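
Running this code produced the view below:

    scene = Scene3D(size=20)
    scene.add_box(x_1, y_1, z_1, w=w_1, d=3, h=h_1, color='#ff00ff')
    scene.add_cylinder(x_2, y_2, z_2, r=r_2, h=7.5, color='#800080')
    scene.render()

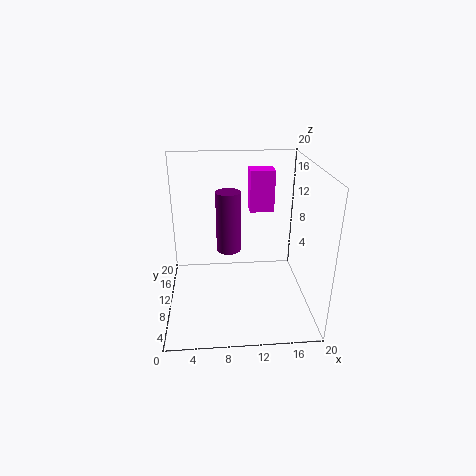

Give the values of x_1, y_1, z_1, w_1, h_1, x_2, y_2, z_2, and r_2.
x_1 = 12; y_1 = 13; z_1 = 12.5; w_1 = 3.5; h_1 = 6; x_2 = 8.5; y_2 = 6; z_2 = 10.5; r_2 = 1.5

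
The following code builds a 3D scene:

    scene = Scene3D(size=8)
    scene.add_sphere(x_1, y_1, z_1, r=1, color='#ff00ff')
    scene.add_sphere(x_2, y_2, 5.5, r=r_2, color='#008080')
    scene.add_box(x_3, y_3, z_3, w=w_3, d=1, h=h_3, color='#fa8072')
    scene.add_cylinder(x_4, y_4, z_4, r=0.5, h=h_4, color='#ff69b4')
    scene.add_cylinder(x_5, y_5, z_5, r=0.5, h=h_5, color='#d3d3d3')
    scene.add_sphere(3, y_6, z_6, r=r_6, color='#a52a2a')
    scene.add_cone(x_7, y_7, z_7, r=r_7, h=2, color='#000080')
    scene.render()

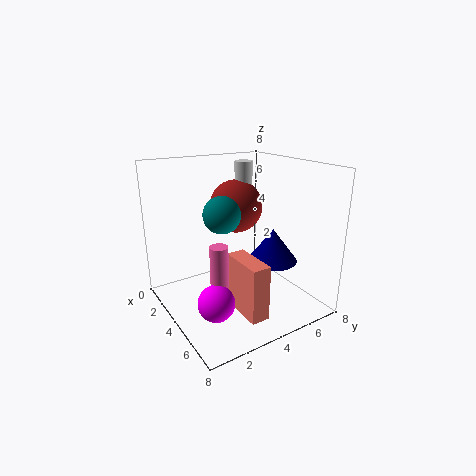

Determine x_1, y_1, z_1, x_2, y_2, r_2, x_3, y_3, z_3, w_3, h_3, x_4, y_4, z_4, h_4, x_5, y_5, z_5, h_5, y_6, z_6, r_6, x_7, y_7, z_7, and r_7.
x_1 = 5; y_1 = 2; z_1 = 1; x_2 = 4; y_2 = 3; r_2 = 1; x_3 = 4.5; y_3 = 3; z_3 = 0.5; w_3 = 2.5; h_3 = 3; x_4 = 4.5; y_4 = 2.5; z_4 = 1.5; h_4 = 2.5; x_5 = 3; y_5 = 5; z_5 = 6; h_5 = 2; y_6 = 4.5; z_6 = 5.5; r_6 = 1.5; x_7 = 4; y_7 = 6.5; z_7 = 2; r_7 = 1.5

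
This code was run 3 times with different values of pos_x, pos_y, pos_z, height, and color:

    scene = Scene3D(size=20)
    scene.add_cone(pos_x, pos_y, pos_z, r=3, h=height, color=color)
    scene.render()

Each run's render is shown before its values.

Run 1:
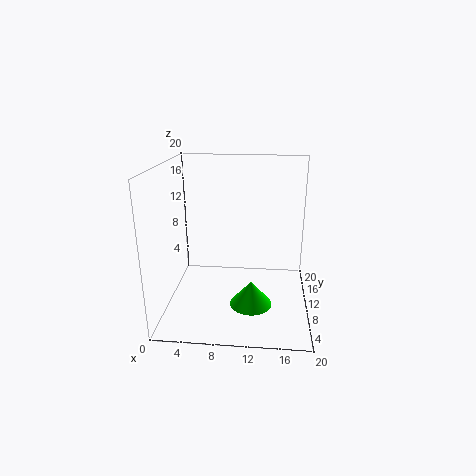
pos_x = 12; pos_y = 8.5; pos_z = 0.5; height = 3.5; color = 'lime'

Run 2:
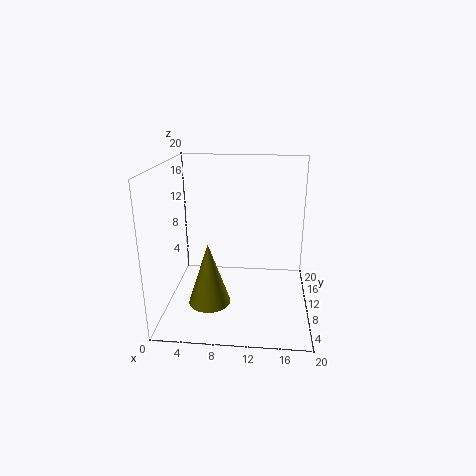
pos_x = 6; pos_y = 8.5; pos_z = 0.5; height = 9; color = 'olive'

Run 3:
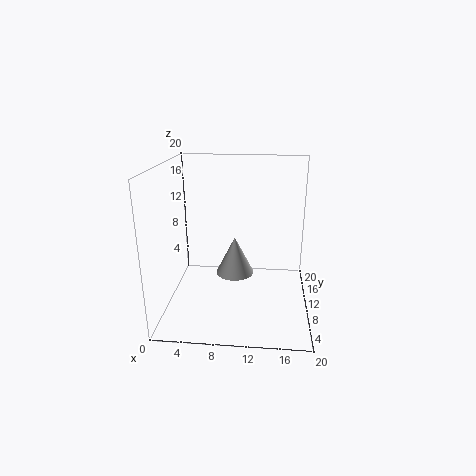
pos_x = 9; pos_y = 15; pos_z = 2; height = 6; color = 'lightgray'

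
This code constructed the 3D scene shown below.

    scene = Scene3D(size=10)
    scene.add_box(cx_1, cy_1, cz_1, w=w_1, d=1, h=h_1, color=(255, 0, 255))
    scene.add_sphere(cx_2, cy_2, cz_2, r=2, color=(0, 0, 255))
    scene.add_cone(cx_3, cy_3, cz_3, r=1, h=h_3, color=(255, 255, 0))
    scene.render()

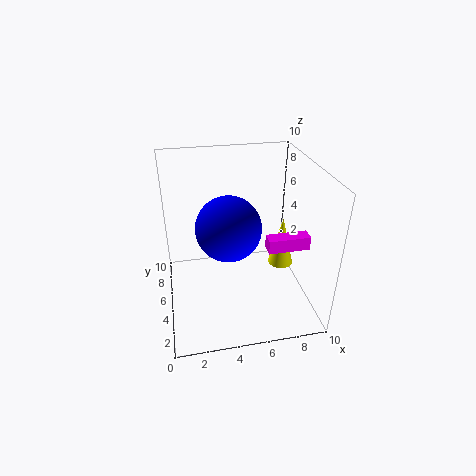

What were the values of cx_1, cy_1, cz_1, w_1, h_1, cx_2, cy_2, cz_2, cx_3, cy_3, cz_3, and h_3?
cx_1 = 7, cy_1 = 4, cz_1 = 4, w_1 = 3, h_1 = 1, cx_2 = 4, cy_2 = 3, cz_2 = 7, cx_3 = 9, cy_3 = 7, cz_3 = 1, h_3 = 4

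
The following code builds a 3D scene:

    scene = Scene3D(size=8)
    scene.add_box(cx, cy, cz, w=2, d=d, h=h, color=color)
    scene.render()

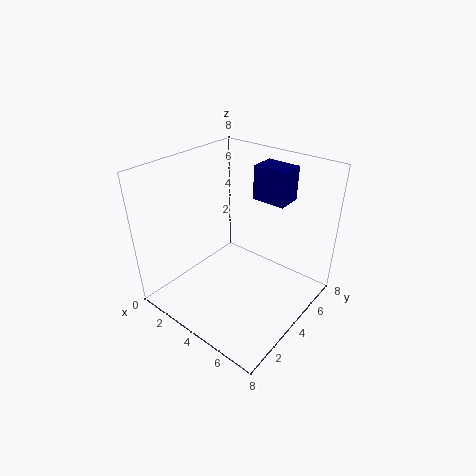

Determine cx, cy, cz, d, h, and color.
cx = 3.5
cy = 6
cz = 5.5
d = 1.5
h = 2
color = 'navy'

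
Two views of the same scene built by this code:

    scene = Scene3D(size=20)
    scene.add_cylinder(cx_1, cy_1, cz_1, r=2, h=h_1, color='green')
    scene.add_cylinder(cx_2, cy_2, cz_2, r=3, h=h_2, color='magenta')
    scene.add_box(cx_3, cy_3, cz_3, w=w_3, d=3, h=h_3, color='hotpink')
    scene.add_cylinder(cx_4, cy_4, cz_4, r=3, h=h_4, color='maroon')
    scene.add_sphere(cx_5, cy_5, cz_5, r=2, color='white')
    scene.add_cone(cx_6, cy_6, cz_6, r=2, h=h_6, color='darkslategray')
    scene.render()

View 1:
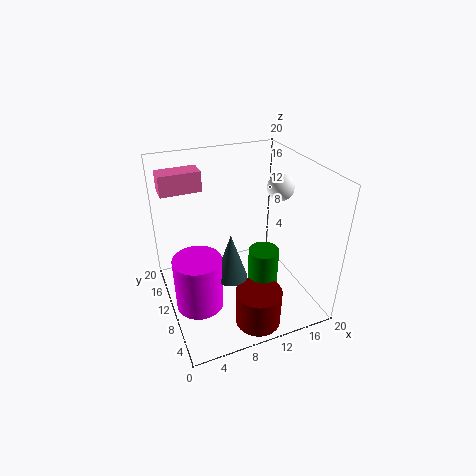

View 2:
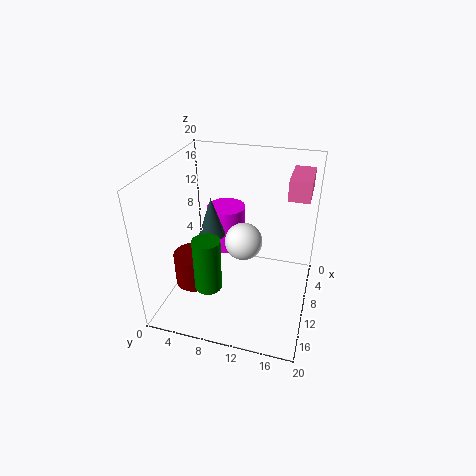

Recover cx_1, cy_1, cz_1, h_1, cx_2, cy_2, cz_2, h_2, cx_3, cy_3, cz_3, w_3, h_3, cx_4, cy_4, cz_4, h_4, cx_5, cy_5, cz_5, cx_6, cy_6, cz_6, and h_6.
cx_1 = 12
cy_1 = 6
cz_1 = 2
h_1 = 8
cx_2 = 3
cy_2 = 6
cz_2 = 4
h_2 = 7
cx_3 = 1
cy_3 = 16
cz_3 = 15
w_3 = 6
h_3 = 3
cx_4 = 10
cy_4 = 3
cz_4 = 1
h_4 = 5
cx_5 = 18
cy_5 = 13
cz_5 = 15
cx_6 = 7
cy_6 = 5
cz_6 = 8
h_6 = 6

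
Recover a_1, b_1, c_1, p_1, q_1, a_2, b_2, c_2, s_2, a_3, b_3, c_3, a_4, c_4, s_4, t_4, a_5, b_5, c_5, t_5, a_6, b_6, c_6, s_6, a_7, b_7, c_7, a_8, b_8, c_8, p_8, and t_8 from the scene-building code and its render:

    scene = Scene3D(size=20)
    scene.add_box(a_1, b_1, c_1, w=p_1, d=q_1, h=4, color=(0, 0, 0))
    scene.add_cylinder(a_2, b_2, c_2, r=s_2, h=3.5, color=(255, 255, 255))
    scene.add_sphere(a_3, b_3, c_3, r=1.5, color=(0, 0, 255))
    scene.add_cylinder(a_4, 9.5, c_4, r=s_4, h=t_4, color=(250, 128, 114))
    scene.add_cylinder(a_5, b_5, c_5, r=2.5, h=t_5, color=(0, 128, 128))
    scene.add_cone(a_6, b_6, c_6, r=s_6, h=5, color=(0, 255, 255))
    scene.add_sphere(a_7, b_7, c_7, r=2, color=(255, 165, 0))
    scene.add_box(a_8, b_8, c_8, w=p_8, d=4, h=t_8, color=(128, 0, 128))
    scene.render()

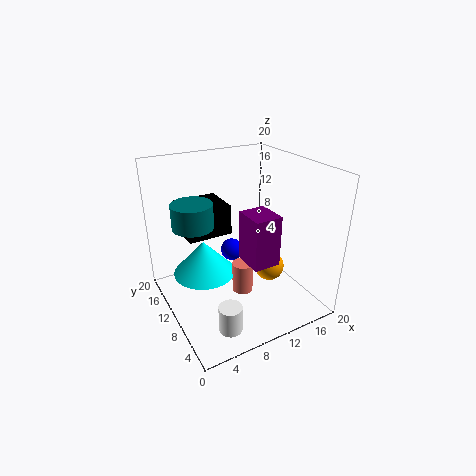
a_1 = 3
b_1 = 10
c_1 = 11
p_1 = 6
q_1 = 5.5
a_2 = 5
b_2 = 3
c_2 = 1.5
s_2 = 1.5
a_3 = 9
b_3 = 10
c_3 = 8.5
a_4 = 10.5
c_4 = 1.5
s_4 = 1.5
t_4 = 4.5
a_5 = 3
b_5 = 8.5
c_5 = 14
t_5 = 3
a_6 = 6
b_6 = 13
c_6 = 4
s_6 = 4.5
a_7 = 13
b_7 = 6.5
c_7 = 6.5
a_8 = 8.5
b_8 = 3
c_8 = 9
p_8 = 3.5
t_8 = 6.5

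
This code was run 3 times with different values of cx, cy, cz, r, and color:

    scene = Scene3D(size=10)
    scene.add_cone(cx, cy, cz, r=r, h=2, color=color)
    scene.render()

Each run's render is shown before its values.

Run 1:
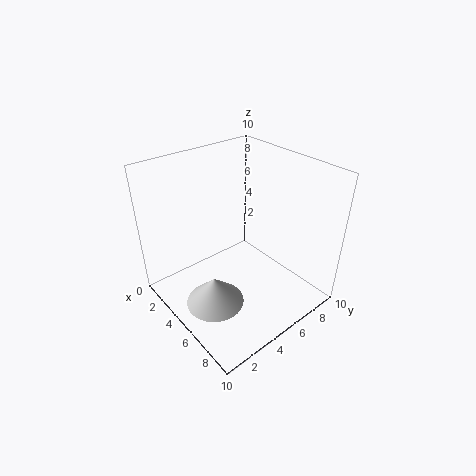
cx = 5.5; cy = 2.5; cz = 1; r = 2; color = 'lightgray'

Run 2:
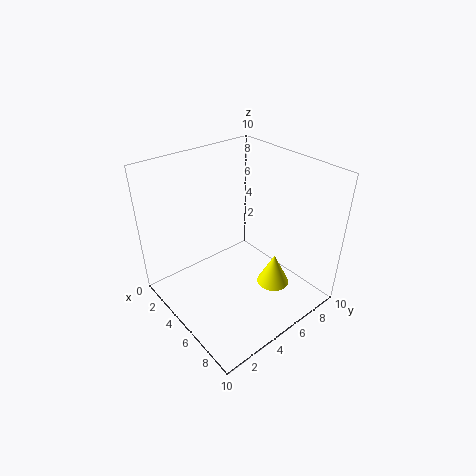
cx = 8.5; cy = 5; cz = 3.5; r = 1; color = 'yellow'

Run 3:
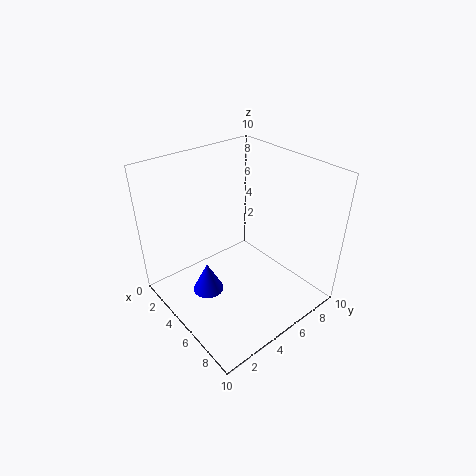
cx = 5.5; cy = 2; cz = 2.5; r = 1; color = 'blue'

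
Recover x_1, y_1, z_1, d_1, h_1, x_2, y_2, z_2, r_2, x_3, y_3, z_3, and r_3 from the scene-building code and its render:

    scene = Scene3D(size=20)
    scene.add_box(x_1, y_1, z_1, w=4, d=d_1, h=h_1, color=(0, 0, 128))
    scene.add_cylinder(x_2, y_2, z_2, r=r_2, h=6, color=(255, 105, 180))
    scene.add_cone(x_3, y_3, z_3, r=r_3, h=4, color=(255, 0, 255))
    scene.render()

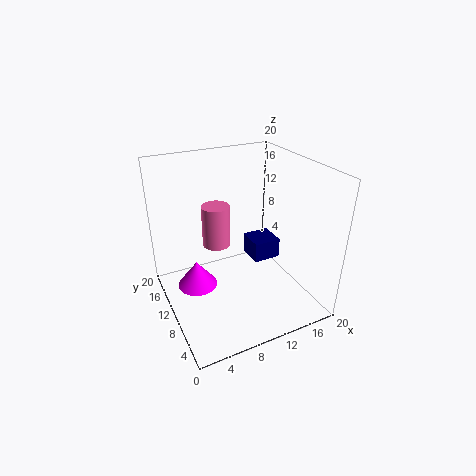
x_1 = 13, y_1 = 10, z_1 = 5, d_1 = 4, h_1 = 3, x_2 = 8, y_2 = 13, z_2 = 8, r_2 = 2, x_3 = 5, y_3 = 14, z_3 = 1, r_3 = 3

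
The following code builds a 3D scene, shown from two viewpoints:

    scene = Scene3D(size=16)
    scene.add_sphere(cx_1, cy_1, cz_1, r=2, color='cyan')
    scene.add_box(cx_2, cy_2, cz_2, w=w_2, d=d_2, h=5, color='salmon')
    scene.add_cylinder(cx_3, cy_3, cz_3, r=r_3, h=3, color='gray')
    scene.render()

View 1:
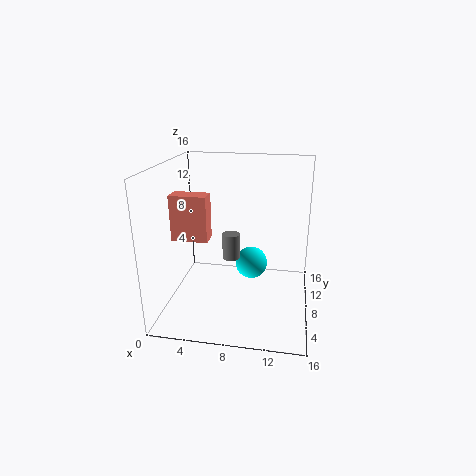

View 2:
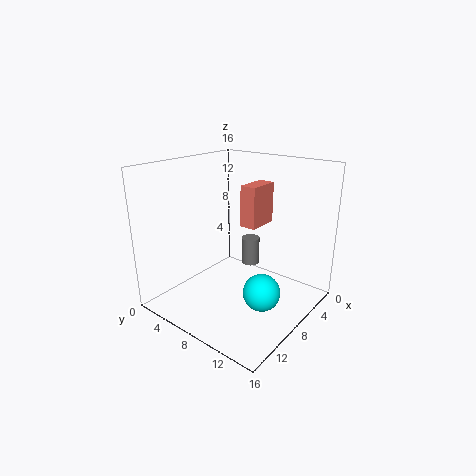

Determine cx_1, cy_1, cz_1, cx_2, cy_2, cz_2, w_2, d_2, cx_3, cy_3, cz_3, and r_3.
cx_1 = 9, cy_1 = 12, cz_1 = 3, cx_2 = 1, cy_2 = 6, cz_2 = 8, w_2 = 4, d_2 = 2, cx_3 = 7, cy_3 = 9, cz_3 = 5, r_3 = 1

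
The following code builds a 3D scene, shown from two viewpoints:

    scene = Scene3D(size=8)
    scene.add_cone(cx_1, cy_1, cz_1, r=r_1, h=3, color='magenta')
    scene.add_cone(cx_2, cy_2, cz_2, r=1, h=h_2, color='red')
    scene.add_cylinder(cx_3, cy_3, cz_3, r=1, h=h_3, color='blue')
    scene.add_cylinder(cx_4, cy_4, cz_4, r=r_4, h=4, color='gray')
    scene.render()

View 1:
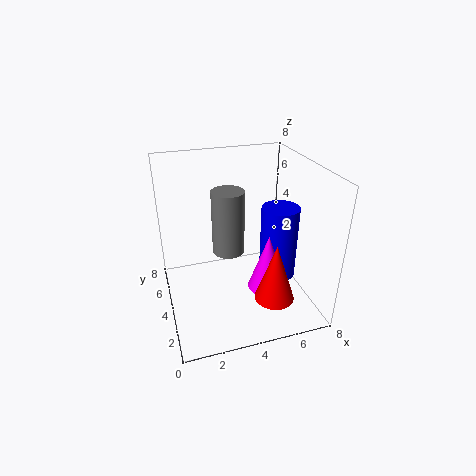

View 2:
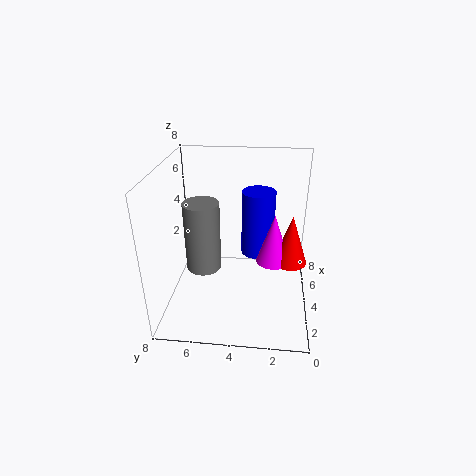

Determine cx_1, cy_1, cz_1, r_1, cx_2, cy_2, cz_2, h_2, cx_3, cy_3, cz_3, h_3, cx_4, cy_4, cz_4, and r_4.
cx_1 = 5, cy_1 = 2, cz_1 = 2, r_1 = 1, cx_2 = 5, cy_2 = 1, cz_2 = 2, h_2 = 3, cx_3 = 6, cy_3 = 3, cz_3 = 2, h_3 = 4, cx_4 = 4, cy_4 = 6, cz_4 = 2, r_4 = 1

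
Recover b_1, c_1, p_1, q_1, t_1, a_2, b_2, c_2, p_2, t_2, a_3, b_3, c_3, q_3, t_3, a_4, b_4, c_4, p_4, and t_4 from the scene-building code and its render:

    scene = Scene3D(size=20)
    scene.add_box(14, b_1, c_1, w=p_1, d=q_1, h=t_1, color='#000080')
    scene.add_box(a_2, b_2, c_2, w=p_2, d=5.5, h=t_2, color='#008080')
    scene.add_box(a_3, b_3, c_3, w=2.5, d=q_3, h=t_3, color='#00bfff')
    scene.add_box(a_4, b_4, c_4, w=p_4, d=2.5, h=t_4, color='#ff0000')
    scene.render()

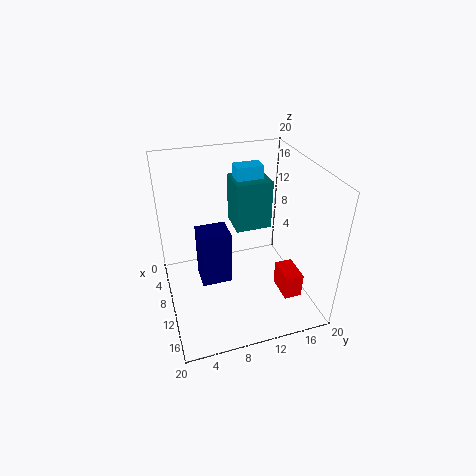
b_1 = 3.5; c_1 = 9; p_1 = 3; q_1 = 3.5; t_1 = 6.5; a_2 = 1.5; b_2 = 11; c_2 = 8.5; p_2 = 5; t_2 = 7.5; a_3 = 2.5; b_3 = 11.5; c_3 = 14.5; q_3 = 4; t_3 = 3.5; a_4 = 12; b_4 = 15; c_4 = 2.5; p_4 = 4; t_4 = 3.5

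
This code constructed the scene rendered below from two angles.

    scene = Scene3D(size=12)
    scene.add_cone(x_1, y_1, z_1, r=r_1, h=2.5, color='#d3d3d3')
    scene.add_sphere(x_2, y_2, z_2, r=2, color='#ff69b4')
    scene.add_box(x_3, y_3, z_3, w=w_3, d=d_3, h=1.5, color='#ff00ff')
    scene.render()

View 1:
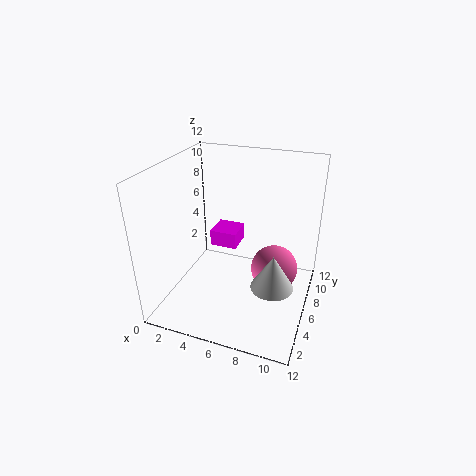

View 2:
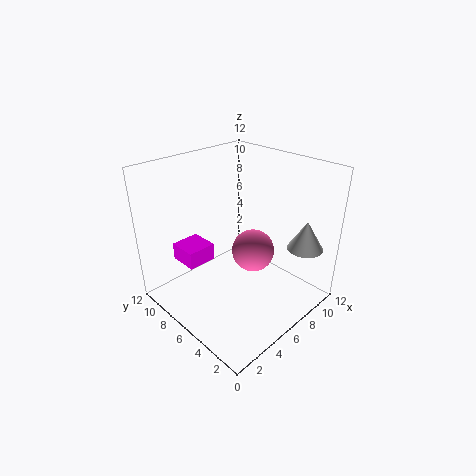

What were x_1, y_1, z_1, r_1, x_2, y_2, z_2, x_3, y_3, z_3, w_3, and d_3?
x_1 = 10; y_1 = 2; z_1 = 5; r_1 = 1.5; x_2 = 9; y_2 = 7; z_2 = 3; x_3 = 2.5; y_3 = 8; z_3 = 3.5; w_3 = 2.5; d_3 = 2.5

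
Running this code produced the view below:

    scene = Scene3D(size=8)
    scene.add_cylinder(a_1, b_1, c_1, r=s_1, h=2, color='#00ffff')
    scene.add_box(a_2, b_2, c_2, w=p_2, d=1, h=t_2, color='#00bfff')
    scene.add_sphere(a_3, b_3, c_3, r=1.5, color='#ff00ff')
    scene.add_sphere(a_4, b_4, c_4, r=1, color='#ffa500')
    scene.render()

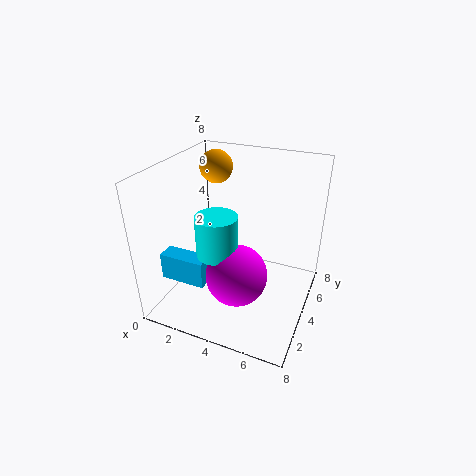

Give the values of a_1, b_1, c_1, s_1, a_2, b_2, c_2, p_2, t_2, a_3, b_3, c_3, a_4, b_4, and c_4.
a_1 = 4, b_1 = 1.5, c_1 = 4.5, s_1 = 1, a_2 = 0.5, b_2 = 1.5, c_2 = 2, p_2 = 2.5, t_2 = 1.5, a_3 = 5, b_3 = 1.5, c_3 = 3.5, a_4 = 1.5, b_4 = 6.5, c_4 = 7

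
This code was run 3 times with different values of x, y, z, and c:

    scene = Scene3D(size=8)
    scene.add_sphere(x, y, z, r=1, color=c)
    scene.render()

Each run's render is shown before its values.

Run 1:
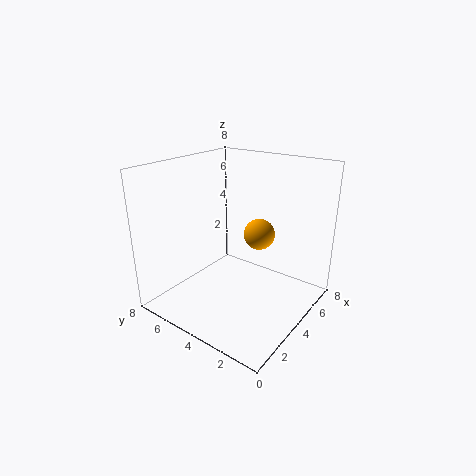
x = 7; y = 4.5; z = 3; c = 'orange'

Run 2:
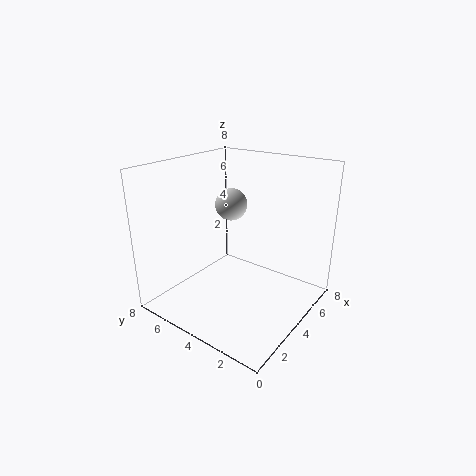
x = 6; y = 6; z = 5; c = 'lightgray'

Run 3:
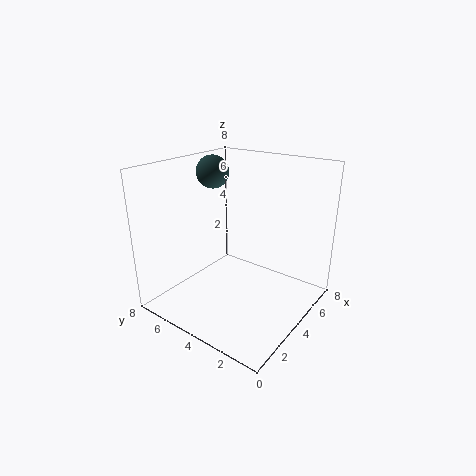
x = 5.5; y = 7; z = 7; c = 'darkslategray'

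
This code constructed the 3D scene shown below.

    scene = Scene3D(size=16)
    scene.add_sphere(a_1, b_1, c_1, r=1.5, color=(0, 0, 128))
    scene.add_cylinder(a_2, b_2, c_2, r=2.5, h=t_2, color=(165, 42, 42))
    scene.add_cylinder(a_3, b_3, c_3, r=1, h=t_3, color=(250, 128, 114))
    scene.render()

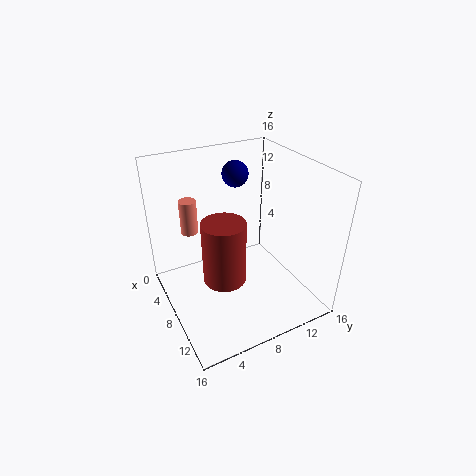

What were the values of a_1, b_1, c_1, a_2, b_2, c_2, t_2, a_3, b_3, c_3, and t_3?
a_1 = 4.5
b_1 = 9.5
c_1 = 14
a_2 = 7.5
b_2 = 6.5
c_2 = 2.5
t_2 = 7.5
a_3 = 3.5
b_3 = 4
c_3 = 7.5
t_3 = 4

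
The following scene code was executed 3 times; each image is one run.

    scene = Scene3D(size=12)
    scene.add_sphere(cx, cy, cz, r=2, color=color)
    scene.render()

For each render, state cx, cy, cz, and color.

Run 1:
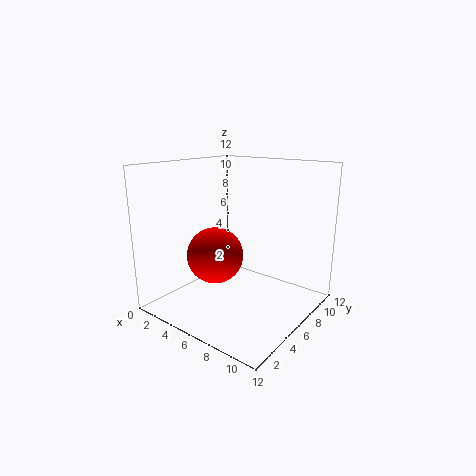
cx = 7
cy = 2
cz = 6
color = 'red'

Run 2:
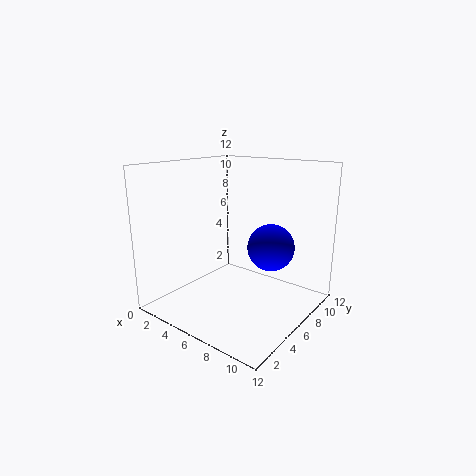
cx = 8
cy = 8
cz = 5
color = 'blue'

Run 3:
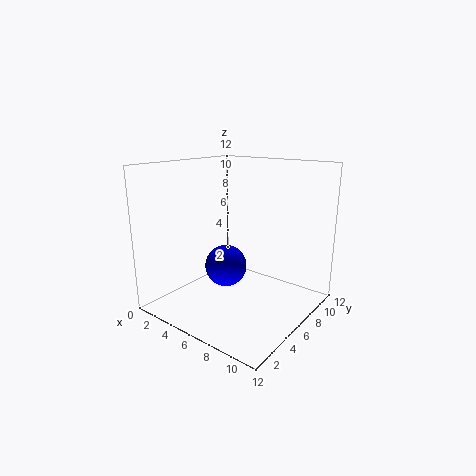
cx = 3
cy = 8
cz = 2
color = 'blue'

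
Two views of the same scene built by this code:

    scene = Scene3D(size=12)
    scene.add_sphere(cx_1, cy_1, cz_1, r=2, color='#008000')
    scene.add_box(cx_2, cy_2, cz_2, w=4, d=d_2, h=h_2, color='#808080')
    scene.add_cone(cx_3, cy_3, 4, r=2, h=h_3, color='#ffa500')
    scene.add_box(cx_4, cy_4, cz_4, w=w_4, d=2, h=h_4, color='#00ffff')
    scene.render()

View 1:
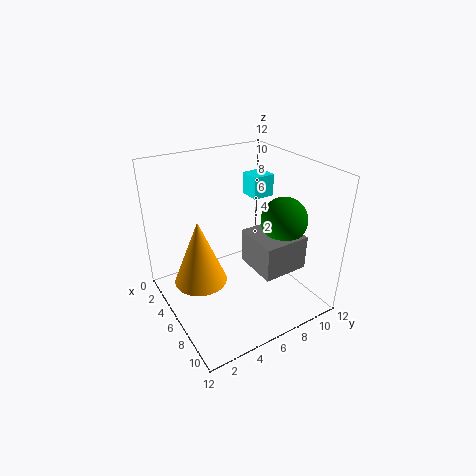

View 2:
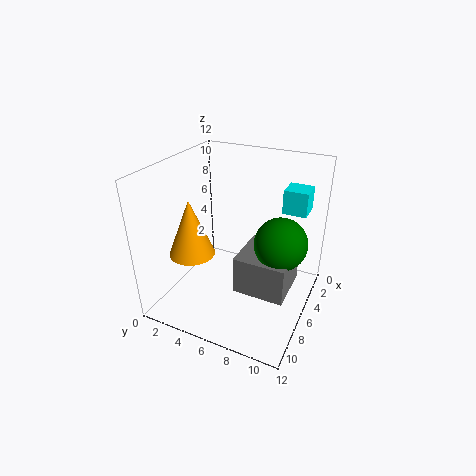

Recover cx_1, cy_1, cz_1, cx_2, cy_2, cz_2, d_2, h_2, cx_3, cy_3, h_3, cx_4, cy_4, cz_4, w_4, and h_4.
cx_1 = 7; cy_1 = 10; cz_1 = 7; cx_2 = 5; cy_2 = 7; cz_2 = 3; d_2 = 4; h_2 = 3; cx_3 = 7; cy_3 = 2; h_3 = 5; cx_4 = 2; cy_4 = 9; cz_4 = 8; w_4 = 2; h_4 = 2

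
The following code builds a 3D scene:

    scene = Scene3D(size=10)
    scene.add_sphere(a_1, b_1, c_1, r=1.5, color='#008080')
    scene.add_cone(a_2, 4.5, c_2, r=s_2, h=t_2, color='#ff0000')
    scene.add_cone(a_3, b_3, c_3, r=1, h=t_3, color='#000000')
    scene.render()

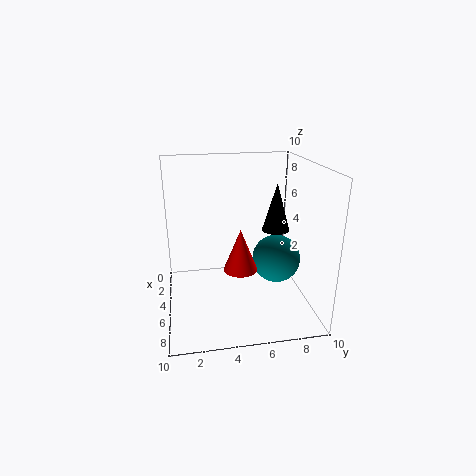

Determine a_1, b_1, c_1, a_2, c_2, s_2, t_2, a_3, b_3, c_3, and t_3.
a_1 = 7.5
b_1 = 7
c_1 = 4.5
a_2 = 8.5
c_2 = 4.5
s_2 = 1
t_2 = 2.5
a_3 = 4
b_3 = 8
c_3 = 5
t_3 = 3.5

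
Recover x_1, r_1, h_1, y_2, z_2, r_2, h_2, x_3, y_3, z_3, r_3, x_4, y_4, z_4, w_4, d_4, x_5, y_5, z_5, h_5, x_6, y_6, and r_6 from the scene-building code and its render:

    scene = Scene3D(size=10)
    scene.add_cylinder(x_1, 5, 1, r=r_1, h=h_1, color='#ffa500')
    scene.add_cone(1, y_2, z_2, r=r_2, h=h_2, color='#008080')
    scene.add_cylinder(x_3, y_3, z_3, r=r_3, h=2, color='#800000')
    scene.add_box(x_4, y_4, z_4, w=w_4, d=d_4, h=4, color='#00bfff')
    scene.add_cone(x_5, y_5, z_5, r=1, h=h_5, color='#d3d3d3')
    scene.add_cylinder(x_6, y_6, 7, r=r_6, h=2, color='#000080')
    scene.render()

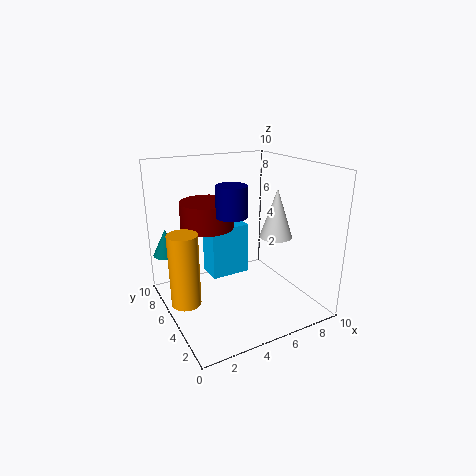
x_1 = 1
r_1 = 1
h_1 = 5
y_2 = 9
z_2 = 3
r_2 = 1
h_2 = 2
x_3 = 4
y_3 = 8
z_3 = 5
r_3 = 2
x_4 = 4
y_4 = 7
z_4 = 1
w_4 = 3
d_4 = 2
x_5 = 6
y_5 = 2
z_5 = 6
h_5 = 3
x_6 = 4
y_6 = 4
r_6 = 1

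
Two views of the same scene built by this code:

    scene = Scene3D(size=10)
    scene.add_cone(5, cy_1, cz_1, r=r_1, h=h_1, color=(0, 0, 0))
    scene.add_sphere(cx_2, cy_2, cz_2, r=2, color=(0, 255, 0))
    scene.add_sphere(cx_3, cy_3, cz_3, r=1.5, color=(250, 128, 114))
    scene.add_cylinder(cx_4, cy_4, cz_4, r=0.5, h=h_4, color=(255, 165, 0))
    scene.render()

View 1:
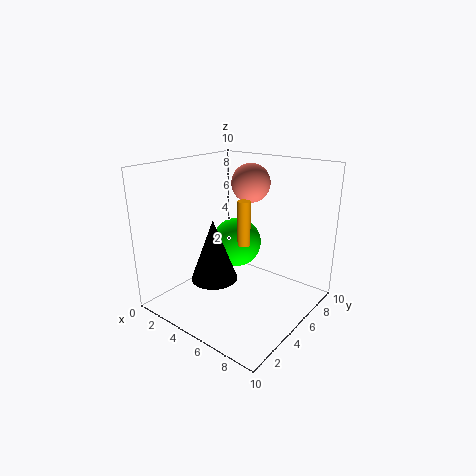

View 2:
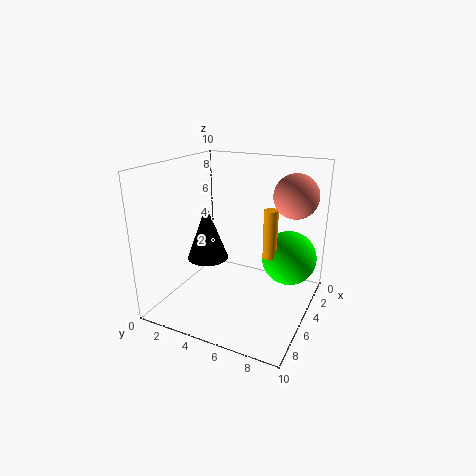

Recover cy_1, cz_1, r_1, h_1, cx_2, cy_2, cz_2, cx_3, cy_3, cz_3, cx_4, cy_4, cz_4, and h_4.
cy_1 = 2.5
cz_1 = 3
r_1 = 1.5
h_1 = 4
cx_2 = 2.5
cy_2 = 8
cz_2 = 3
cx_3 = 3.5
cy_3 = 8.5
cz_3 = 8
cx_4 = 4
cy_4 = 7
cz_4 = 3.5
h_4 = 3.5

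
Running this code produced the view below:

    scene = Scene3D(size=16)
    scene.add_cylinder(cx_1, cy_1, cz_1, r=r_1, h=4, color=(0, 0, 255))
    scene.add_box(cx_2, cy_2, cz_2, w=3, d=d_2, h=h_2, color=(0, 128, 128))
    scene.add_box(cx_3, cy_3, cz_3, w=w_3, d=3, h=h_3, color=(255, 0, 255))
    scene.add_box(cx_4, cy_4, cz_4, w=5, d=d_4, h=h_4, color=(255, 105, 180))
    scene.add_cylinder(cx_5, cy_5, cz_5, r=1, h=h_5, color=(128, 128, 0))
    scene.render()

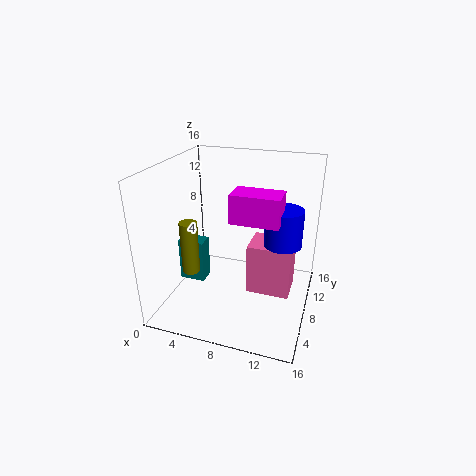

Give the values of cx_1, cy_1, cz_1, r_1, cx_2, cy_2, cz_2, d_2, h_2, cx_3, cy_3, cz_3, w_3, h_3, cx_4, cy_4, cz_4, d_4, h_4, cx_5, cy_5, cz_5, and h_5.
cx_1 = 13
cy_1 = 8
cz_1 = 8
r_1 = 2
cx_2 = 1
cy_2 = 7
cz_2 = 2
d_2 = 2
h_2 = 5
cx_3 = 8
cy_3 = 5
cz_3 = 11
w_3 = 5
h_3 = 3
cx_4 = 9
cy_4 = 8
cz_4 = 1
d_4 = 4
h_4 = 6
cx_5 = 3
cy_5 = 6
cz_5 = 4
h_5 = 6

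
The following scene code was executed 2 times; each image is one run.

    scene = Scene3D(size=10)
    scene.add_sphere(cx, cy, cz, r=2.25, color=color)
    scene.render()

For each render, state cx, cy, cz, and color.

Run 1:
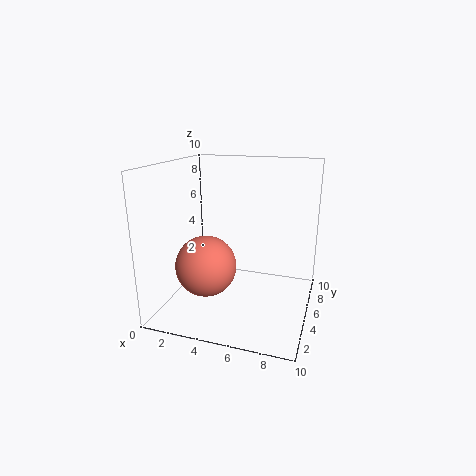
cx = 2.5
cy = 5
cz = 2.5
color = 'salmon'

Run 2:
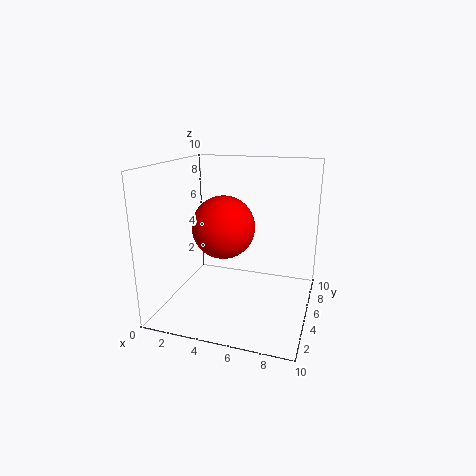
cx = 3.75
cy = 5.5
cz = 5.5
color = 'red'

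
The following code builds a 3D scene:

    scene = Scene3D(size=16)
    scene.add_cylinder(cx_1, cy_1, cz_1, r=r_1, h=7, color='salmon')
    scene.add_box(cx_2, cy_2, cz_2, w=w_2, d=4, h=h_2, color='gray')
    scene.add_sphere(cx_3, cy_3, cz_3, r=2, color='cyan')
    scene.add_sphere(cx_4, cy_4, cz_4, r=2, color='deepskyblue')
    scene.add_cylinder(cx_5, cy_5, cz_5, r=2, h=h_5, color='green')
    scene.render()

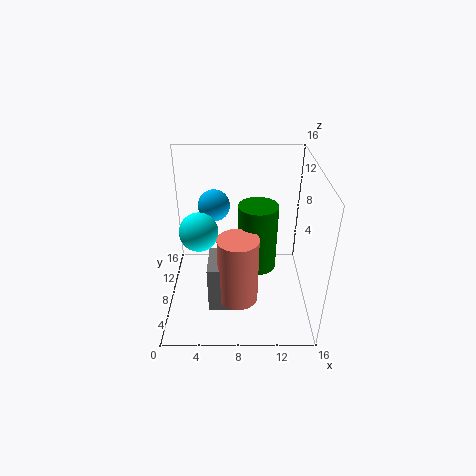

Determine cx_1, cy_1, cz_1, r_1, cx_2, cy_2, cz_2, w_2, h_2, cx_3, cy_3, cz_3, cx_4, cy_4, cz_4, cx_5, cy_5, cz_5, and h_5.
cx_1 = 8
cy_1 = 3
cz_1 = 4
r_1 = 2
cx_2 = 5
cy_2 = 2
cz_2 = 3
w_2 = 3
h_2 = 5
cx_3 = 4
cy_3 = 6
cz_3 = 10
cx_4 = 5
cy_4 = 14
cz_4 = 9
cx_5 = 10
cy_5 = 6
cz_5 = 6
h_5 = 7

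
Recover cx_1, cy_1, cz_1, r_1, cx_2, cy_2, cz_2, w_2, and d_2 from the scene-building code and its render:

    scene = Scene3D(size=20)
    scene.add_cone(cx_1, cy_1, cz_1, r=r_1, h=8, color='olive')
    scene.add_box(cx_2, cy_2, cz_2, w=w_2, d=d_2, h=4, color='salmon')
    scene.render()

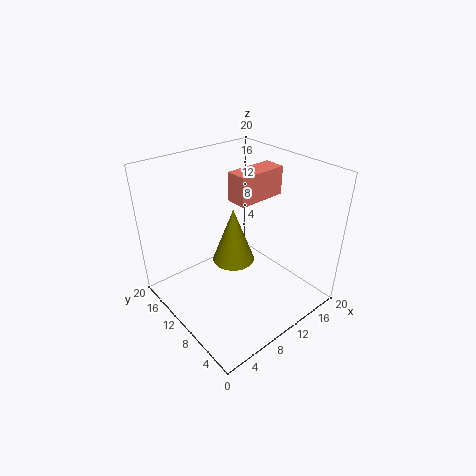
cx_1 = 10; cy_1 = 11; cz_1 = 6; r_1 = 3; cx_2 = 10; cy_2 = 9; cz_2 = 15; w_2 = 7; d_2 = 3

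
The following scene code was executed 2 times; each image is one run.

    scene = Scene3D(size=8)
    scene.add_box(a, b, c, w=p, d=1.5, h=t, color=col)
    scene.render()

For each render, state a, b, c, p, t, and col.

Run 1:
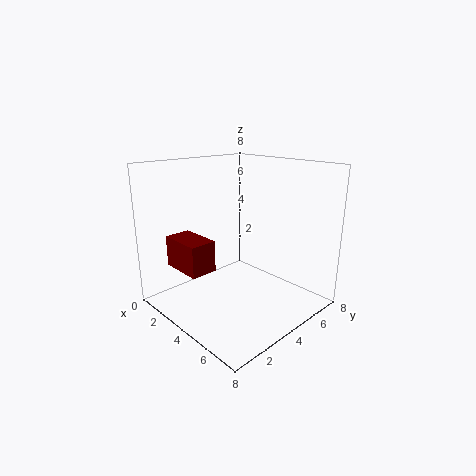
a = 1, b = 1.25, c = 2.25, p = 2.5, t = 1.75, col = 'maroon'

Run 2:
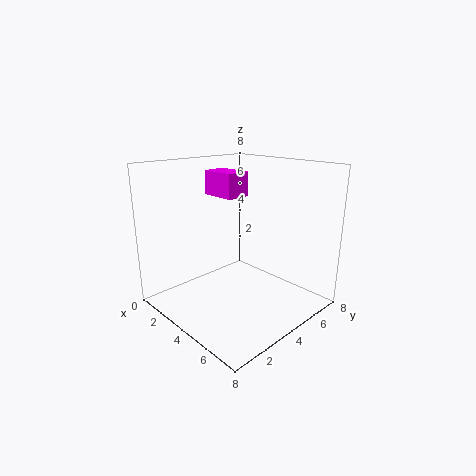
a = 0.25, b = 4.75, c = 5.75, p = 2.25, t = 1.5, col = 'magenta'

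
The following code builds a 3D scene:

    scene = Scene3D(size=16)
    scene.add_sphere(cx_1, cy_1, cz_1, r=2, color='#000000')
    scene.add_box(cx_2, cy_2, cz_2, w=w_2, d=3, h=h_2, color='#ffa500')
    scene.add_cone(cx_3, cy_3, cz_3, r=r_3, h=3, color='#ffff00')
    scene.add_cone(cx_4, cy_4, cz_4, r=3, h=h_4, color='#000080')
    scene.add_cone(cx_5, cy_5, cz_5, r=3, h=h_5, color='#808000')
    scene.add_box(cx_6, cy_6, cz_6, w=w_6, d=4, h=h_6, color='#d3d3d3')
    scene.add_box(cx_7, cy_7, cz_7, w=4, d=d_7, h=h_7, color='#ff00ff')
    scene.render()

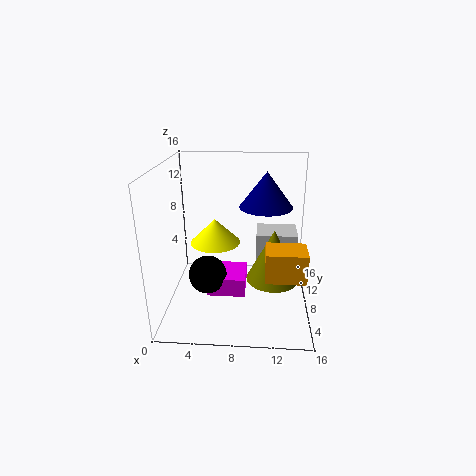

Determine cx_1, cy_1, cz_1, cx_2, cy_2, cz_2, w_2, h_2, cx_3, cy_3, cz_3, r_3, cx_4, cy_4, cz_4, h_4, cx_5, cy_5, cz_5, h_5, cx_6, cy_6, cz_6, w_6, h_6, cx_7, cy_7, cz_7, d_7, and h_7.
cx_1 = 5; cy_1 = 5; cz_1 = 5; cx_2 = 11; cy_2 = 2; cz_2 = 6; w_2 = 4; h_2 = 3; cx_3 = 5; cy_3 = 11; cz_3 = 6; r_3 = 3; cx_4 = 11; cy_4 = 10; cz_4 = 11; h_4 = 4; cx_5 = 12; cy_5 = 8; cz_5 = 3; h_5 = 6; cx_6 = 10; cy_6 = 11; cz_6 = 3; w_6 = 5; h_6 = 4; cx_7 = 5; cy_7 = 4; cz_7 = 3; d_7 = 4; h_7 = 2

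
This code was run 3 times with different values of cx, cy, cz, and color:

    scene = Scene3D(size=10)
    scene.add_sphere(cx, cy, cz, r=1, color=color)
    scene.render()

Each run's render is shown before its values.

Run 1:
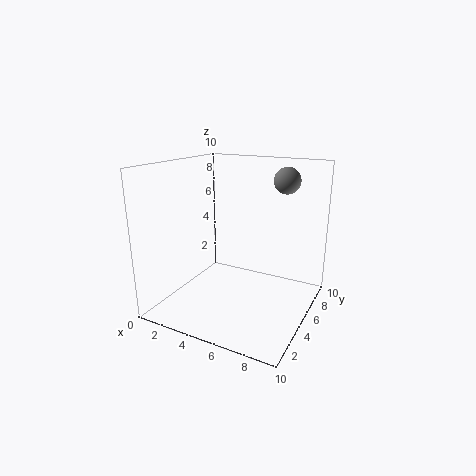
cx = 7
cy = 9
cz = 8.5
color = 'gray'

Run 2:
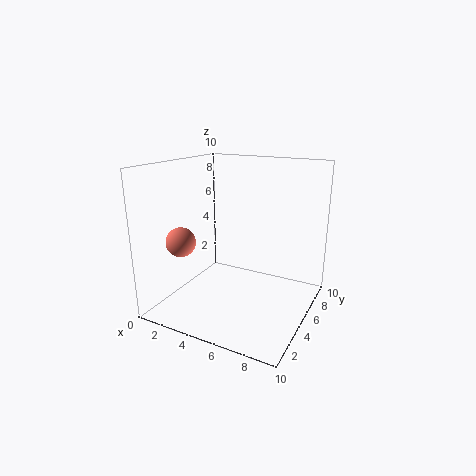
cx = 2
cy = 2.5
cz = 5
color = 'salmon'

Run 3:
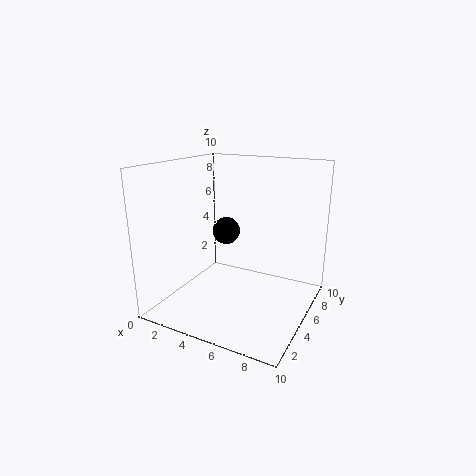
cx = 3.5
cy = 6
cz = 5
color = 'black'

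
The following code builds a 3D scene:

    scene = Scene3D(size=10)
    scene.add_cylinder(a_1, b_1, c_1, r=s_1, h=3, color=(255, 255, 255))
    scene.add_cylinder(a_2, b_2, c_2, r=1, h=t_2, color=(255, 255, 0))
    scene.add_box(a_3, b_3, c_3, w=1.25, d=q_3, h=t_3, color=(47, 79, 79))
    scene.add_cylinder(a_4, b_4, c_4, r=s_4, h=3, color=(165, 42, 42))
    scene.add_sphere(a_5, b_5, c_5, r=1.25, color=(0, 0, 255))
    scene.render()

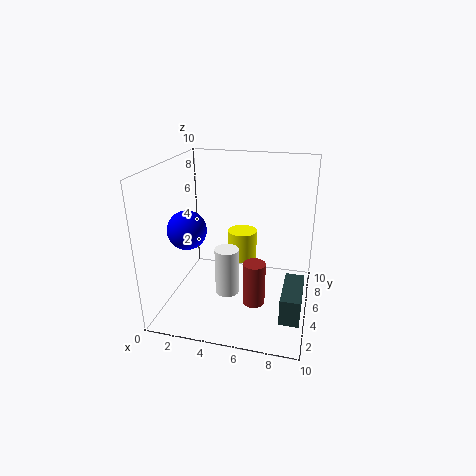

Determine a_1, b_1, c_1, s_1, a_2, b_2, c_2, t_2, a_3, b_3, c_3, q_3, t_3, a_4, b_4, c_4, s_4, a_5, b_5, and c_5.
a_1 = 5, b_1 = 2.25, c_1 = 2.5, s_1 = 0.75, a_2 = 5.25, b_2 = 5.25, c_2 = 3.5, t_2 = 2, a_3 = 8.5, b_3 = 1.25, c_3 = 1.25, q_3 = 3.25, t_3 = 1.75, a_4 = 6.5, b_4 = 3.5, c_4 = 1, s_4 = 0.75, a_5 = 2.25, b_5 = 2.75, c_5 = 6.25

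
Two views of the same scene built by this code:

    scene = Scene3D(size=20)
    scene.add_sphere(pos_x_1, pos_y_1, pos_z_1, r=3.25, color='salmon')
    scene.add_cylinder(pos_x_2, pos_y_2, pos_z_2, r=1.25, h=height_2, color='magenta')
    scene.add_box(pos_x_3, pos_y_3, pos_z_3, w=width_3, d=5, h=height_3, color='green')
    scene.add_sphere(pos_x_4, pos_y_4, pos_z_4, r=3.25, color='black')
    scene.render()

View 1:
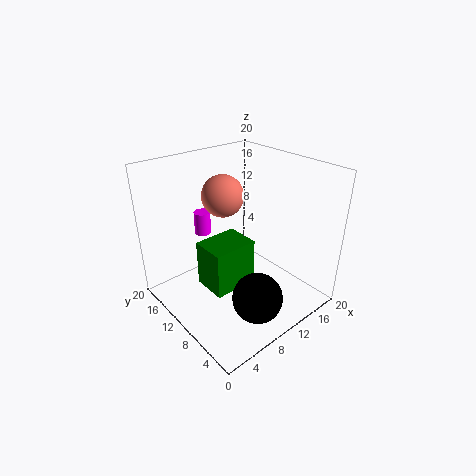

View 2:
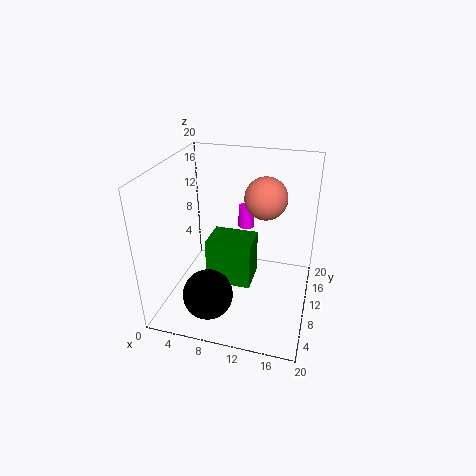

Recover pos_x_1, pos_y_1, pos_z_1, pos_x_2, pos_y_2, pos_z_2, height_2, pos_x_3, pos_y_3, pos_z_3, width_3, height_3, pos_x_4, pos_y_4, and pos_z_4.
pos_x_1 = 12.5; pos_y_1 = 16.5; pos_z_1 = 13.5; pos_x_2 = 9.25; pos_y_2 = 17.5; pos_z_2 = 8; height_2 = 3.5; pos_x_3 = 5.5; pos_y_3 = 8.75; pos_z_3 = 2.5; width_3 = 6.5; height_3 = 6.75; pos_x_4 = 7.75; pos_y_4 = 3.5; pos_z_4 = 4.75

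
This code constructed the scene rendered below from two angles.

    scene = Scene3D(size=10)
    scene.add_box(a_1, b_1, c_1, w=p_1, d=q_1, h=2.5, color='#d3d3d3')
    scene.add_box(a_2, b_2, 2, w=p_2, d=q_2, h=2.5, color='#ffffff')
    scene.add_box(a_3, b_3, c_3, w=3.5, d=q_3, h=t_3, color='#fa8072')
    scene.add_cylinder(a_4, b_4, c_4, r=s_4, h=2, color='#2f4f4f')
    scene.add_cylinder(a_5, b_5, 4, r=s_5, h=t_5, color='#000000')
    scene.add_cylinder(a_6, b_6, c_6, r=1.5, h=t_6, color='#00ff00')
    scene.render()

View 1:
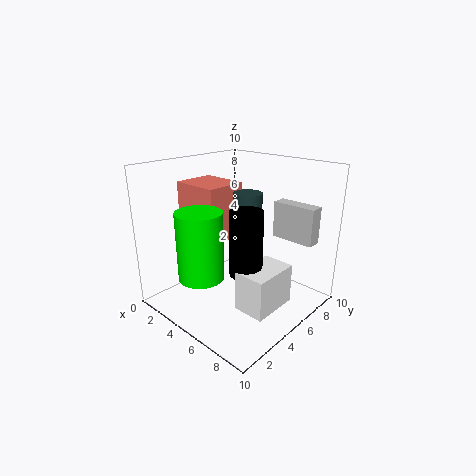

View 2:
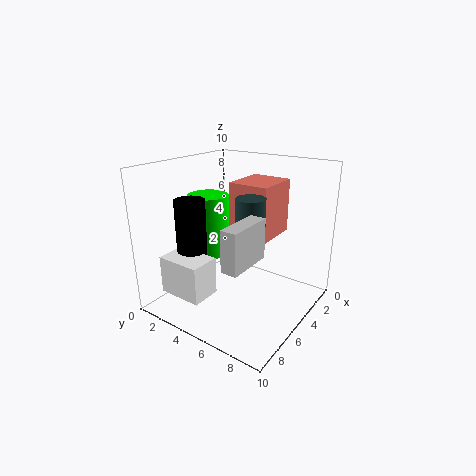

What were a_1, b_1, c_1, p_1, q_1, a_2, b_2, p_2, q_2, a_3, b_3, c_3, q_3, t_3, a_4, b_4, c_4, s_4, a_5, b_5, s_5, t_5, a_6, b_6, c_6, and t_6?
a_1 = 6.5
b_1 = 7
c_1 = 5
p_1 = 3
q_1 = 1
a_2 = 7.5
b_2 = 2
p_2 = 2
q_2 = 3
a_3 = 0.5
b_3 = 3.5
c_3 = 4.5
q_3 = 3
t_3 = 4
a_4 = 5
b_4 = 6
c_4 = 6
s_4 = 1
a_5 = 7.5
b_5 = 3
s_5 = 1
t_5 = 4
a_6 = 4.5
b_6 = 2
c_6 = 3
t_6 = 4.5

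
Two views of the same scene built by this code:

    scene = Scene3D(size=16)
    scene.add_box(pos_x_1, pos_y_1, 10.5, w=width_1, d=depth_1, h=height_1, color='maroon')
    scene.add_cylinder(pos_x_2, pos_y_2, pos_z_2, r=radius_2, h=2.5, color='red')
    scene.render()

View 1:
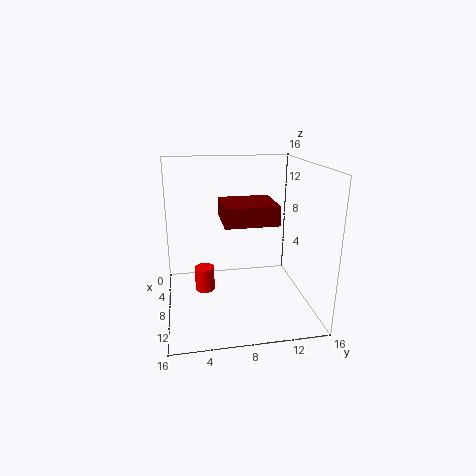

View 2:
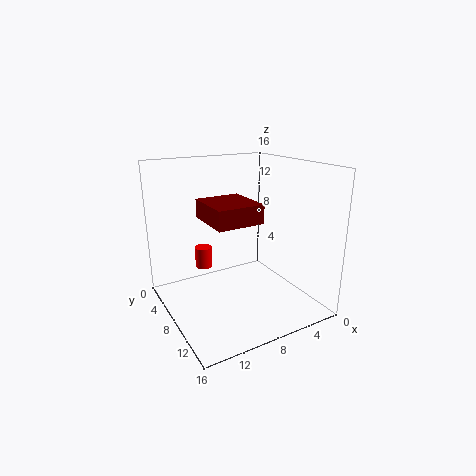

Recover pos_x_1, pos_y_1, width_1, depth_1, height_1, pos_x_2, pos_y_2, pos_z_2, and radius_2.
pos_x_1 = 7; pos_y_1 = 6; width_1 = 5; depth_1 = 5.5; height_1 = 2; pos_x_2 = 10.5; pos_y_2 = 4; pos_z_2 = 3.5; radius_2 = 1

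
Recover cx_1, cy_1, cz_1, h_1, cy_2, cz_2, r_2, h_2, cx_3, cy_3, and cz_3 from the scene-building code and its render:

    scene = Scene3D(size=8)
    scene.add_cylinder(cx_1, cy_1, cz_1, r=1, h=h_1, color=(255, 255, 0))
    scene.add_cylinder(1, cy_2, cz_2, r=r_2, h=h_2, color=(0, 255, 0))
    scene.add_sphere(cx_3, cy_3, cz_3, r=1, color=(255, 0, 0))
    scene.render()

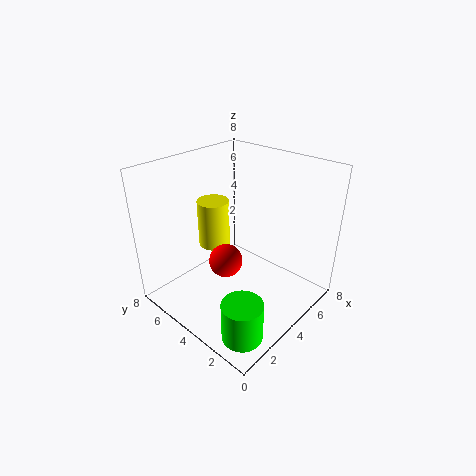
cx_1 = 5; cy_1 = 7; cz_1 = 2; h_1 = 3; cy_2 = 1; cz_2 = 1; r_2 = 1; h_2 = 2; cx_3 = 4; cy_3 = 5; cz_3 = 2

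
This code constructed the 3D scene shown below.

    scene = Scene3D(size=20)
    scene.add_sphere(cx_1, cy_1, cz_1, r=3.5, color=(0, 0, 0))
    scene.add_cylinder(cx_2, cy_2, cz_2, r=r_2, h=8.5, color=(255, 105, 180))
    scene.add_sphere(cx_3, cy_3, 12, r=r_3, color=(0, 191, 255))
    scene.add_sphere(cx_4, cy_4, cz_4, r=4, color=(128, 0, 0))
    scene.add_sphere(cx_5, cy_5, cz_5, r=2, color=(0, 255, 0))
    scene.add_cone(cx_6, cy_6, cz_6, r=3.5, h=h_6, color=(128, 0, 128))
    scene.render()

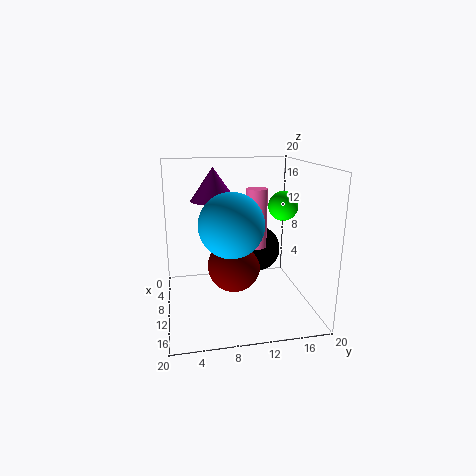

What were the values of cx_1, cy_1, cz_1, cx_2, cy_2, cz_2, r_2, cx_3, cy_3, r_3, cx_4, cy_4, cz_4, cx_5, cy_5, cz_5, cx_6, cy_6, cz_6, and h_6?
cx_1 = 5.5
cy_1 = 14
cz_1 = 6.5
cx_2 = 8.5
cy_2 = 13
cz_2 = 8
r_2 = 1.5
cx_3 = 10.5
cy_3 = 9
r_3 = 4.5
cx_4 = 7
cy_4 = 10
cz_4 = 4.5
cx_5 = 11
cy_5 = 16
cz_5 = 14.5
cx_6 = 3.5
cy_6 = 7.5
cz_6 = 14
h_6 = 5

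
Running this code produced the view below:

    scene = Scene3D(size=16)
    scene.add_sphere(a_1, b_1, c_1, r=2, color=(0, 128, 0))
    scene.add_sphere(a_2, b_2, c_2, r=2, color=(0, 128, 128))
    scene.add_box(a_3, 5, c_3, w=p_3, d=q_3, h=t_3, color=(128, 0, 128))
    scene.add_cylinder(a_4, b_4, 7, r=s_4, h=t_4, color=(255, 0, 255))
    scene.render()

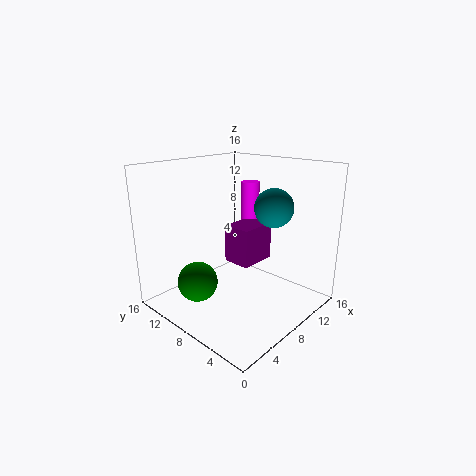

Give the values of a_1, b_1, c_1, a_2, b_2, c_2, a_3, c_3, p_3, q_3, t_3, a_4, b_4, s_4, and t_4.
a_1 = 2
b_1 = 8
c_1 = 5
a_2 = 9
b_2 = 4
c_2 = 12
a_3 = 6
c_3 = 6
p_3 = 4
q_3 = 3
t_3 = 4
a_4 = 10
b_4 = 8
s_4 = 1
t_4 = 7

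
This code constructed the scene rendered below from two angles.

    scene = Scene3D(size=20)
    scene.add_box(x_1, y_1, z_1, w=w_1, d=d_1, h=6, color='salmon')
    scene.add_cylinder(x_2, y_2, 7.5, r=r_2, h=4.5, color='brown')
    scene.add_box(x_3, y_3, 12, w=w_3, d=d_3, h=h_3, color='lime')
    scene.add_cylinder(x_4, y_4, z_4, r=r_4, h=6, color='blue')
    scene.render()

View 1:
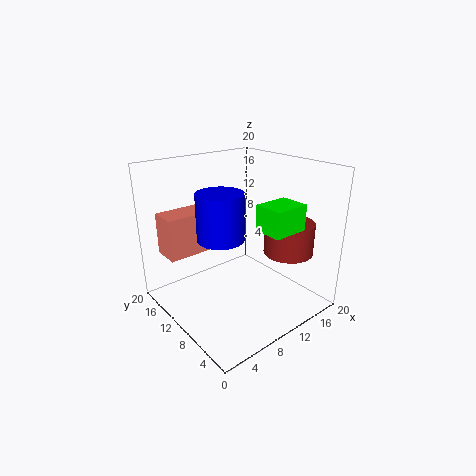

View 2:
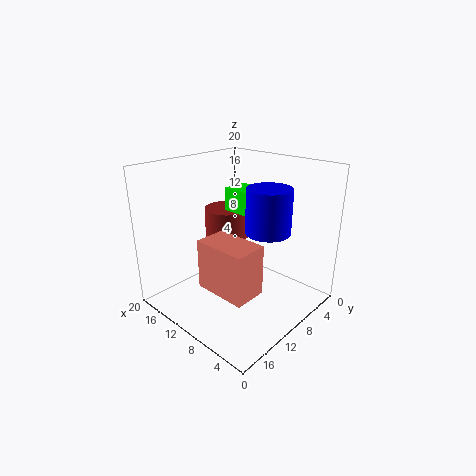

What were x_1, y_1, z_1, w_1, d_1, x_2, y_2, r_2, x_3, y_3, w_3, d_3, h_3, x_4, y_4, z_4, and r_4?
x_1 = 2, y_1 = 14.5, z_1 = 7, w_1 = 6.5, d_1 = 4, x_2 = 16, y_2 = 6, r_2 = 3.5, x_3 = 10.5, y_3 = 3, w_3 = 5, d_3 = 4, h_3 = 3.5, x_4 = 6, y_4 = 8.5, z_4 = 11.5, r_4 = 3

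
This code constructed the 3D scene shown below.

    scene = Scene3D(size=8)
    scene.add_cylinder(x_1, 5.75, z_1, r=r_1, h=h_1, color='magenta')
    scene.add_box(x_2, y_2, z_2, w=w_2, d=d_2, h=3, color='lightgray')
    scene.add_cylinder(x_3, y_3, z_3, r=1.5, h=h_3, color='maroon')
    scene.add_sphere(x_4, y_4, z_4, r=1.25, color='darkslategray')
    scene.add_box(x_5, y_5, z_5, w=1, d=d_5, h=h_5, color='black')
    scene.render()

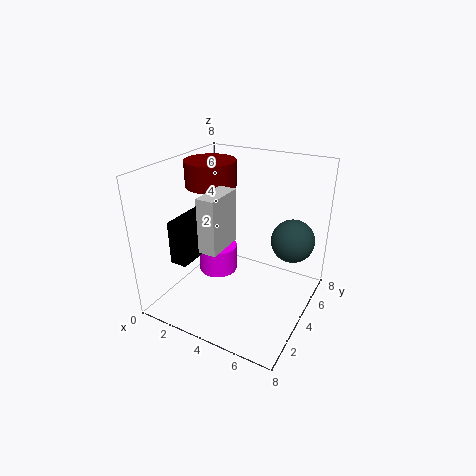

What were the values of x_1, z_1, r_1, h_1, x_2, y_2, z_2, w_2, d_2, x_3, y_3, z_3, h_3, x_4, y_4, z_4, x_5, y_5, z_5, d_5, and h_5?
x_1 = 1.5, z_1 = 0.25, r_1 = 1.25, h_1 = 1.75, x_2 = 2.75, y_2 = 2, z_2 = 3.75, w_2 = 1, d_2 = 2.25, x_3 = 1.5, y_3 = 5.25, z_3 = 6.25, h_3 = 1.5, x_4 = 6.5, y_4 = 6, z_4 = 3.5, x_5 = 0.75, y_5 = 2, z_5 = 2.5, d_5 = 2.75, h_5 = 2.5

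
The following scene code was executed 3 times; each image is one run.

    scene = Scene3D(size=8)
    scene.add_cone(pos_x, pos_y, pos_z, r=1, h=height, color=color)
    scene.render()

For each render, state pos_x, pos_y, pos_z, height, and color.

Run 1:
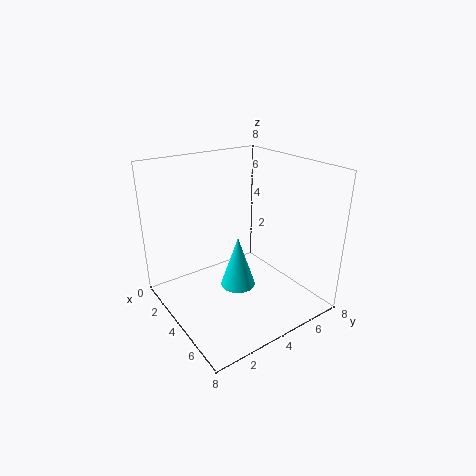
pos_x = 4, pos_y = 4, pos_z = 1, height = 3, color = 'cyan'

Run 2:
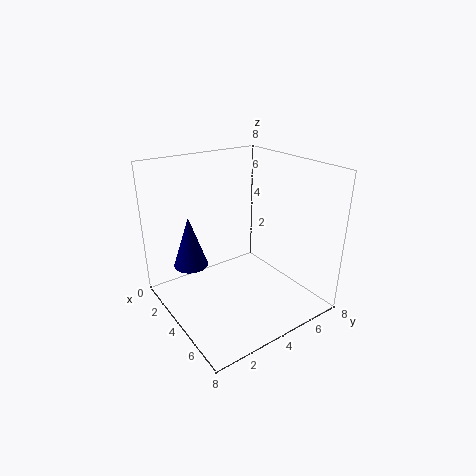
pos_x = 2, pos_y = 2, pos_z = 2, height = 3, color = 'navy'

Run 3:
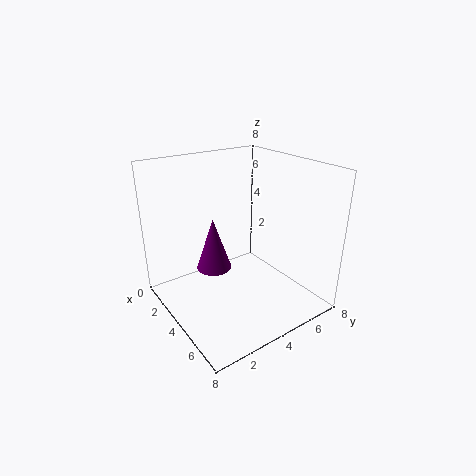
pos_x = 3, pos_y = 3, pos_z = 2, height = 3, color = 'purple'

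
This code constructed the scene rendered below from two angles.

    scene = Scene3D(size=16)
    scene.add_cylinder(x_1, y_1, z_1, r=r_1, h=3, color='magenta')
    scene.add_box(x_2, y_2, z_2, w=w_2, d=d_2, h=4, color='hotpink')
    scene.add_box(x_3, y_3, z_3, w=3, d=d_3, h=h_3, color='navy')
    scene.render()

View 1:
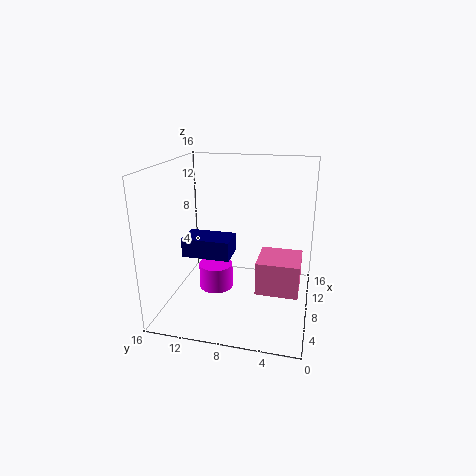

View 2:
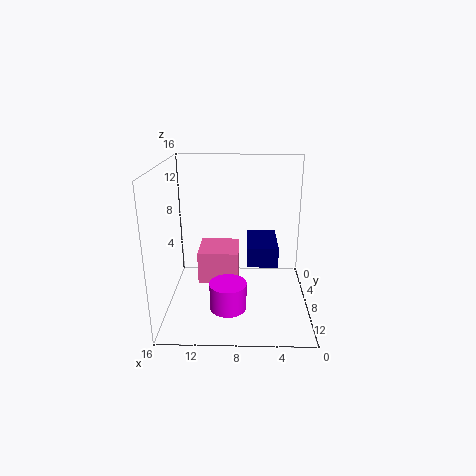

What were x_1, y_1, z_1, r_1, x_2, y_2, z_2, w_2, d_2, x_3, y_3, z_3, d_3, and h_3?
x_1 = 9
y_1 = 11
z_1 = 1
r_1 = 2
x_2 = 8
y_2 = 1
z_2 = 1
w_2 = 5
d_2 = 5
x_3 = 4
y_3 = 8
z_3 = 7
d_3 = 5
h_3 = 2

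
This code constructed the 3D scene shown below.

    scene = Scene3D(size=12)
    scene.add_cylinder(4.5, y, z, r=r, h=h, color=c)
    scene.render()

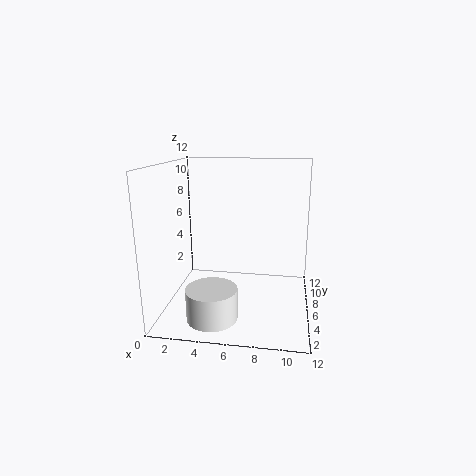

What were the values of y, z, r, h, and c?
y = 2.5, z = 0.5, r = 2, h = 2.5, c = 'white'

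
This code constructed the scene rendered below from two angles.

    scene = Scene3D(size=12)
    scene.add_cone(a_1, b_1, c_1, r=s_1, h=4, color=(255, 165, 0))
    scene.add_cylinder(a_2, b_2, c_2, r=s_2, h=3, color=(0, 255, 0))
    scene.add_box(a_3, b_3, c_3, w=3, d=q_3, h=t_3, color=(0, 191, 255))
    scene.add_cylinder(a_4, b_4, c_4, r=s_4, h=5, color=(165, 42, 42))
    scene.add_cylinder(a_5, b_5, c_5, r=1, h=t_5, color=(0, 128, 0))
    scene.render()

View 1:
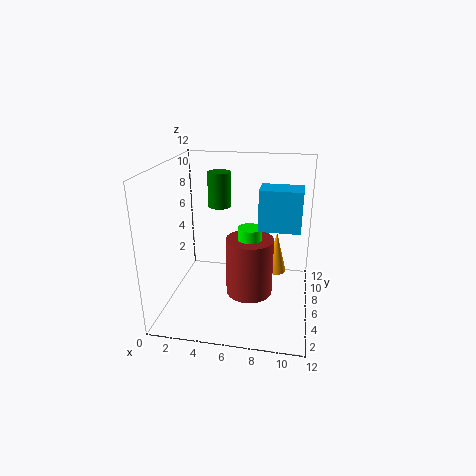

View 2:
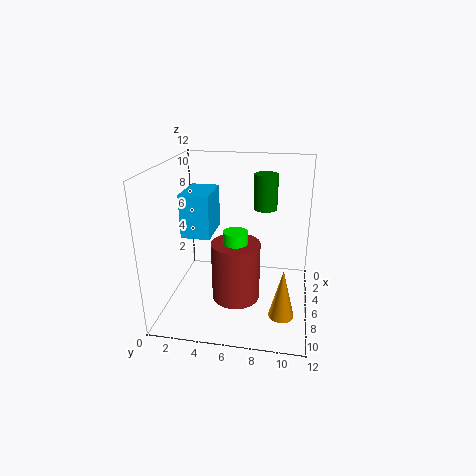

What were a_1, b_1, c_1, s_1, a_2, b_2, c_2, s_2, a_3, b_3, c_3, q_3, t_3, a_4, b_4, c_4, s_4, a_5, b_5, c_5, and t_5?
a_1 = 9, b_1 = 10, c_1 = 1, s_1 = 1, a_2 = 7, b_2 = 6, c_2 = 4, s_2 = 1, a_3 = 8, b_3 = 3, c_3 = 8, q_3 = 2, t_3 = 3, a_4 = 7, b_4 = 6, c_4 = 1, s_4 = 2, a_5 = 4, b_5 = 8, c_5 = 8, t_5 = 3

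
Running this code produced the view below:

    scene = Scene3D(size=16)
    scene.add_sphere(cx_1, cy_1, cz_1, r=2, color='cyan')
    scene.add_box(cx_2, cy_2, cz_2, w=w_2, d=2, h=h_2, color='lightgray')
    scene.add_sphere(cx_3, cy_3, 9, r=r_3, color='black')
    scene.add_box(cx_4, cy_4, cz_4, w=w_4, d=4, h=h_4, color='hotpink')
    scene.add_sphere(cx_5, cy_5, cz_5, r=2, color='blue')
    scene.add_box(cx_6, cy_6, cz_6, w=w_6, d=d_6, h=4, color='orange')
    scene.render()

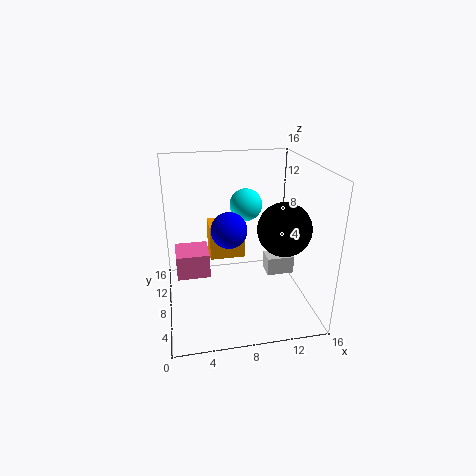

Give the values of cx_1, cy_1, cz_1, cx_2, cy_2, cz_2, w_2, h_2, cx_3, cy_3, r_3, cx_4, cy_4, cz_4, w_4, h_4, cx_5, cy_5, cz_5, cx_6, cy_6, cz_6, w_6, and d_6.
cx_1 = 10, cy_1 = 13, cz_1 = 10, cx_2 = 11, cy_2 = 6, cz_2 = 4, w_2 = 3, h_2 = 2, cx_3 = 13, cy_3 = 7, r_3 = 3, cx_4 = 1, cy_4 = 10, cz_4 = 2, w_4 = 4, h_4 = 3, cx_5 = 7, cy_5 = 8, cz_5 = 9, cx_6 = 5, cy_6 = 9, cz_6 = 5, w_6 = 4, d_6 = 3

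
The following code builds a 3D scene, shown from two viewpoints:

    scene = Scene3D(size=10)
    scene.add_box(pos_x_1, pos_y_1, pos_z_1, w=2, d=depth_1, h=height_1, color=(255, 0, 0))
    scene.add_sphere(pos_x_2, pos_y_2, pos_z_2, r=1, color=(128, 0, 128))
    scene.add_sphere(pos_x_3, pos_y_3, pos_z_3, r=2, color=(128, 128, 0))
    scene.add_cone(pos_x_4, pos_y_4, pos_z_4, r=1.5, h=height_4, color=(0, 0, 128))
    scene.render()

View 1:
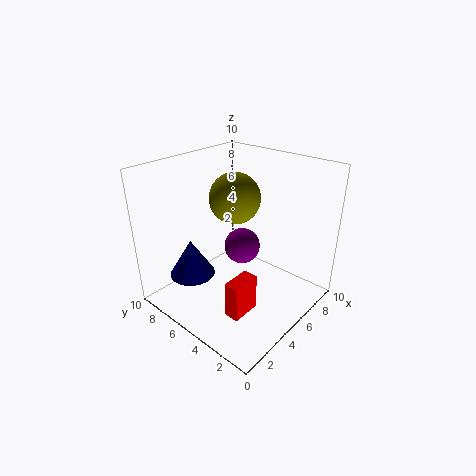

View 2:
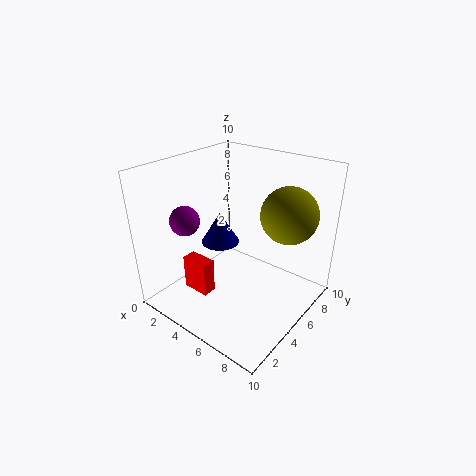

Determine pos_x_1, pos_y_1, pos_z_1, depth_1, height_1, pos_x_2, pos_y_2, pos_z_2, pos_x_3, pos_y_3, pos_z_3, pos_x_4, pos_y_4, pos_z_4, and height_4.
pos_x_1 = 2; pos_y_1 = 2.5; pos_z_1 = 1; depth_1 = 1; height_1 = 2.5; pos_x_2 = 2.5; pos_y_2 = 2.5; pos_z_2 = 6.5; pos_x_3 = 7.5; pos_y_3 = 7.5; pos_z_3 = 6.5; pos_x_4 = 2; pos_y_4 = 6.5; pos_z_4 = 3; height_4 = 2.5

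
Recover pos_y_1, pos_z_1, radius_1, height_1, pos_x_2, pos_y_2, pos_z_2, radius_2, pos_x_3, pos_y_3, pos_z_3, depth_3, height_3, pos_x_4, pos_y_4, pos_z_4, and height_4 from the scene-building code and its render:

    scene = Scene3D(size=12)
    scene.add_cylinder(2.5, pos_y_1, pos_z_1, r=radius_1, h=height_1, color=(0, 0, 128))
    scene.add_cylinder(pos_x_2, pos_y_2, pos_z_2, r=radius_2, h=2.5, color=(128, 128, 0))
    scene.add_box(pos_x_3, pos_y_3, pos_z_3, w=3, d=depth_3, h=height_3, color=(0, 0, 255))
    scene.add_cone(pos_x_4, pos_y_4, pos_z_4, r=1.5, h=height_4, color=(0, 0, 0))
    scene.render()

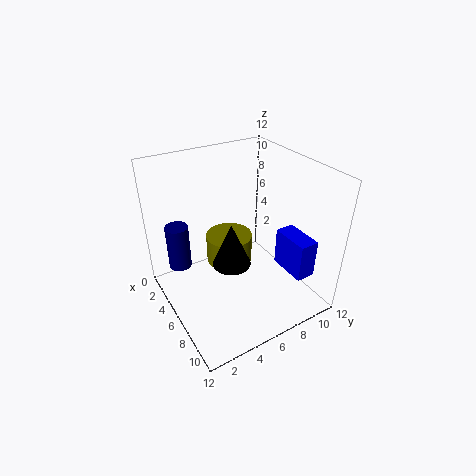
pos_y_1 = 2
pos_z_1 = 2.5
radius_1 = 1
height_1 = 4
pos_x_2 = 4.5
pos_y_2 = 6
pos_z_2 = 3
radius_2 = 2
pos_x_3 = 8.5
pos_y_3 = 8
pos_z_3 = 4.5
depth_3 = 1.5
height_3 = 3
pos_x_4 = 7.5
pos_y_4 = 4.5
pos_z_4 = 5
height_4 = 3.5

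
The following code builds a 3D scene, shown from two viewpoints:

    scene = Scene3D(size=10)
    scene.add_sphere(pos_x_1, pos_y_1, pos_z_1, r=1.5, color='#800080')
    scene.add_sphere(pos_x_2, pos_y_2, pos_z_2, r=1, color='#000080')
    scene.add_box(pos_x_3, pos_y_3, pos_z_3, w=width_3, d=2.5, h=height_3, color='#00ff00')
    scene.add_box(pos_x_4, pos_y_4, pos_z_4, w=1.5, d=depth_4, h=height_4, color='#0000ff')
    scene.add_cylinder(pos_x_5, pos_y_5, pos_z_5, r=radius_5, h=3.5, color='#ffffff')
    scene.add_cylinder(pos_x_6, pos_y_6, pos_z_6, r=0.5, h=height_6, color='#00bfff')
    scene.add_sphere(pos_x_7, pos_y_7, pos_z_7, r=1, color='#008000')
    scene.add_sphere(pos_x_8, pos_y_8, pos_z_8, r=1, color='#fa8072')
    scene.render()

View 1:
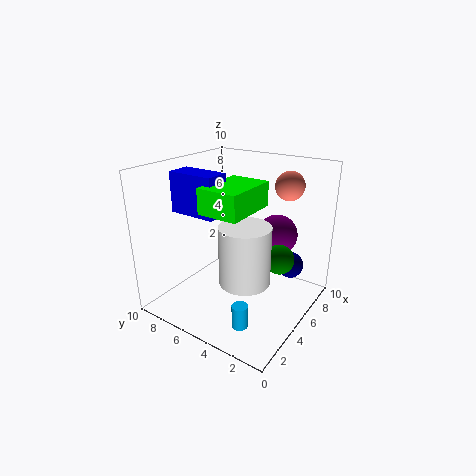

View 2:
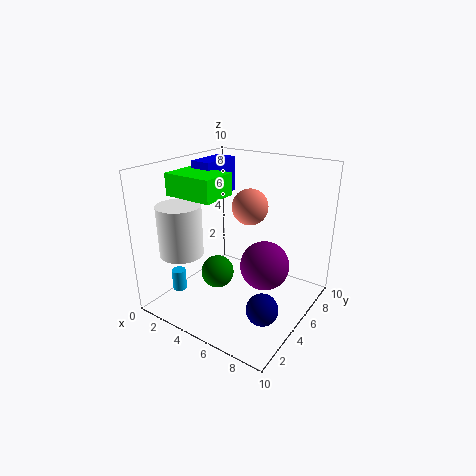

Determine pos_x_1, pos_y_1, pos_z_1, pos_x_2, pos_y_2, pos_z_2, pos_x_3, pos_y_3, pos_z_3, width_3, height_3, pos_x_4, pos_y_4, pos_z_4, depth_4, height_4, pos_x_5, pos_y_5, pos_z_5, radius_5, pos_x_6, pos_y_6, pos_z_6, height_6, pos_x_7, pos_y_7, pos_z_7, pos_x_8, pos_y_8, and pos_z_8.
pos_x_1 = 8; pos_y_1 = 3.5; pos_z_1 = 4.5; pos_x_2 = 8.5; pos_y_2 = 2.5; pos_z_2 = 2; pos_x_3 = 1; pos_y_3 = 2.5; pos_z_3 = 8; width_3 = 3.5; height_3 = 1.5; pos_x_4 = 1.5; pos_y_4 = 4.5; pos_z_4 = 7.5; depth_4 = 3; height_4 = 2.5; pos_x_5 = 2; pos_y_5 = 2.5; pos_z_5 = 4; radius_5 = 1.5; pos_x_6 = 1.5; pos_y_6 = 2.5; pos_z_6 = 1; height_6 = 1.5; pos_x_7 = 5.5; pos_y_7 = 2; pos_z_7 = 4; pos_x_8 = 7.5; pos_y_8 = 2.5; pos_z_8 = 8.5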